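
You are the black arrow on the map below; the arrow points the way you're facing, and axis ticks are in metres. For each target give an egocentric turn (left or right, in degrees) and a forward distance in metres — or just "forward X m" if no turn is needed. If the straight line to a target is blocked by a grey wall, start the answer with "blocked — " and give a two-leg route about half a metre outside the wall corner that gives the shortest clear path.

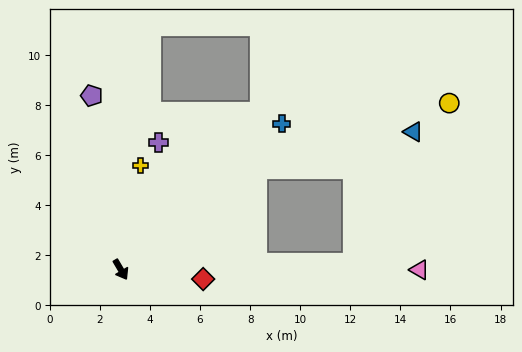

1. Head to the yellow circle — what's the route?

blocked — turn left 96°, forward 6.8 m, then turn right 18°, forward 8.1 m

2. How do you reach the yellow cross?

turn left 139°, forward 4.2 m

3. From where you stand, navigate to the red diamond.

turn left 53°, forward 3.3 m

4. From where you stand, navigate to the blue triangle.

blocked — turn left 96°, forward 6.8 m, then turn right 23°, forward 6.4 m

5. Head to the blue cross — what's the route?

turn left 102°, forward 8.7 m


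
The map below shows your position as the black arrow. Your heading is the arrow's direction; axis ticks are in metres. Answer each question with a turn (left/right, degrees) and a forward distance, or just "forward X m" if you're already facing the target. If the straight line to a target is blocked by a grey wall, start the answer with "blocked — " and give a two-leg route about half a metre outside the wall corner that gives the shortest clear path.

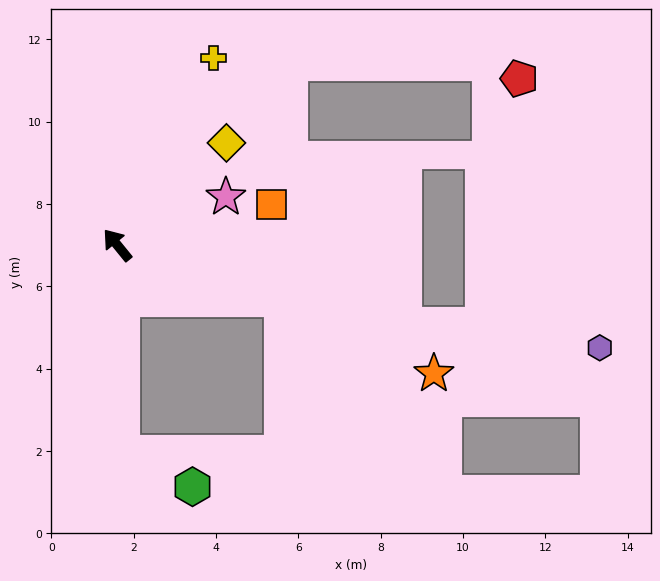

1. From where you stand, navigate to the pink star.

turn right 105°, forward 2.9 m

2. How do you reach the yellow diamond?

turn right 86°, forward 3.6 m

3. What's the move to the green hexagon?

blocked — turn left 142°, forward 5.0 m, then turn left 63°, forward 1.9 m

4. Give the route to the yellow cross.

turn right 66°, forward 5.1 m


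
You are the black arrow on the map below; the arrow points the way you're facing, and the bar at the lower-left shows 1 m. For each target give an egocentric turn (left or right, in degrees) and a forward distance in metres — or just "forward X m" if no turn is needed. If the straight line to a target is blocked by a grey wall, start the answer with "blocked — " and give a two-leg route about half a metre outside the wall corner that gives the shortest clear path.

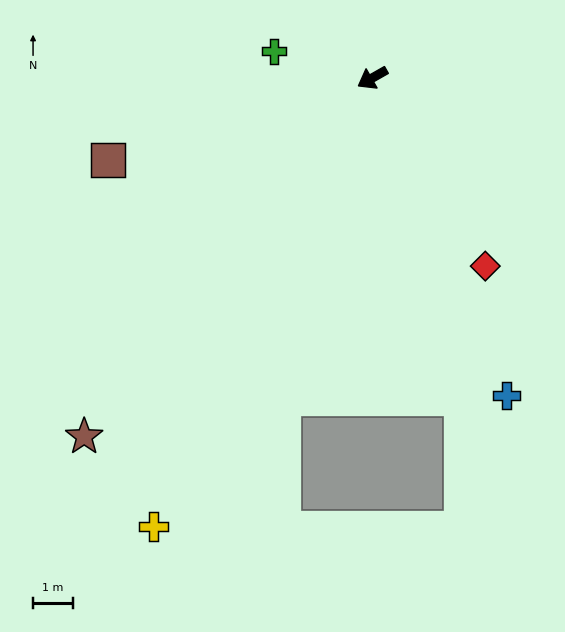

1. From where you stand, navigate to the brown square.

turn right 13°, forward 6.9 m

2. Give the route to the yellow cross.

turn left 34°, forward 12.4 m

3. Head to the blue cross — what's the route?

turn left 83°, forward 8.6 m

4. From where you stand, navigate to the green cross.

turn right 45°, forward 2.5 m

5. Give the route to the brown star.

turn left 22°, forward 11.4 m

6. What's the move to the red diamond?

turn left 91°, forward 5.5 m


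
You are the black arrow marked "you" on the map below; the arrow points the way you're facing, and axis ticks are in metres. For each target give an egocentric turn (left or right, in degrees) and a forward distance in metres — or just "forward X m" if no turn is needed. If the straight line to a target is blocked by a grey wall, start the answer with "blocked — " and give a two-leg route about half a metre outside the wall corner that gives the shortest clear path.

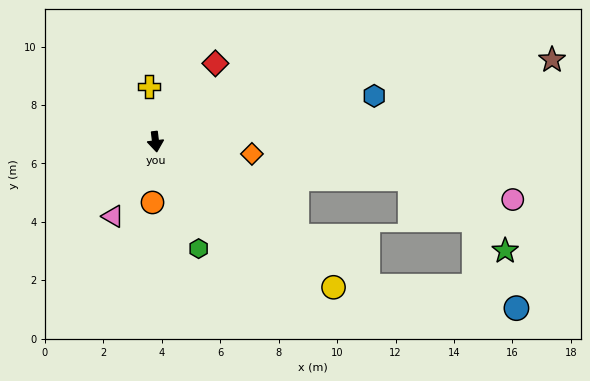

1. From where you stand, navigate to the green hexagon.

turn left 15°, forward 3.9 m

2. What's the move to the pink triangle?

turn right 37°, forward 2.9 m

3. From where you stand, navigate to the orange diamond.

turn left 76°, forward 3.3 m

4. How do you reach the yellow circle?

turn left 44°, forward 7.9 m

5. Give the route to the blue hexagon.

turn left 95°, forward 7.6 m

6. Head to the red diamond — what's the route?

turn left 136°, forward 3.4 m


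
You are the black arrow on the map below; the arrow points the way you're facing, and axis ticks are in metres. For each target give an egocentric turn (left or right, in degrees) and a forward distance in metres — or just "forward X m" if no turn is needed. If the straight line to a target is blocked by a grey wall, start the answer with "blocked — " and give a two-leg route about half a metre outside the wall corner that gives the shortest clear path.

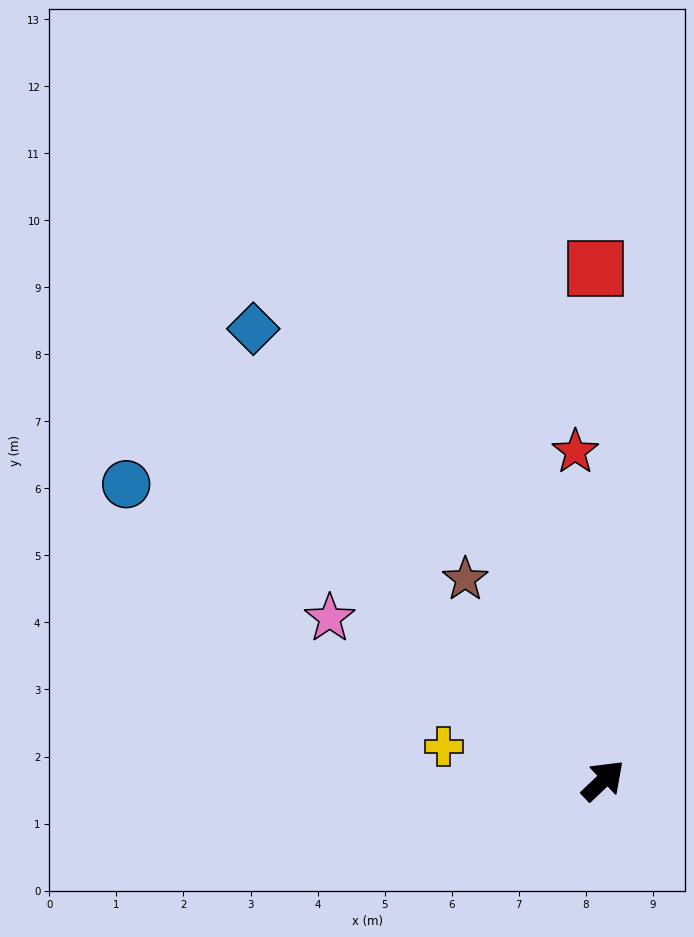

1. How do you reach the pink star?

turn left 106°, forward 4.7 m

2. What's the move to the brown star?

turn left 81°, forward 3.6 m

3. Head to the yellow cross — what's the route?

turn left 125°, forward 2.4 m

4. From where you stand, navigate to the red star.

turn left 51°, forward 4.9 m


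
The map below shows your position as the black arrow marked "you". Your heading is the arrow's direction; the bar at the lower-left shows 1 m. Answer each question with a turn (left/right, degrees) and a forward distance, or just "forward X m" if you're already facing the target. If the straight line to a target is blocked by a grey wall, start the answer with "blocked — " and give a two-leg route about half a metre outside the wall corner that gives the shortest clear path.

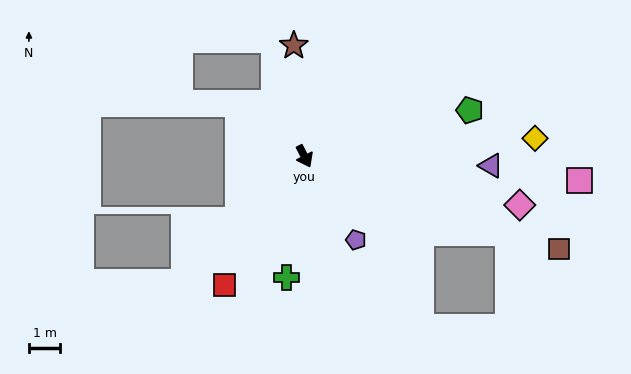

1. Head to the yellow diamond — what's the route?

turn left 67°, forward 7.3 m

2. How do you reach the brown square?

turn left 43°, forward 8.6 m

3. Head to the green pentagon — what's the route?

turn left 78°, forward 5.4 m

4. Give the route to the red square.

turn right 59°, forward 4.8 m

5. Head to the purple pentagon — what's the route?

turn left 4°, forward 3.1 m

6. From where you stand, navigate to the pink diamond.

turn left 50°, forward 7.0 m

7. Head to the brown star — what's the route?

turn left 158°, forward 3.5 m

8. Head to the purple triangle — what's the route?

turn left 60°, forward 5.9 m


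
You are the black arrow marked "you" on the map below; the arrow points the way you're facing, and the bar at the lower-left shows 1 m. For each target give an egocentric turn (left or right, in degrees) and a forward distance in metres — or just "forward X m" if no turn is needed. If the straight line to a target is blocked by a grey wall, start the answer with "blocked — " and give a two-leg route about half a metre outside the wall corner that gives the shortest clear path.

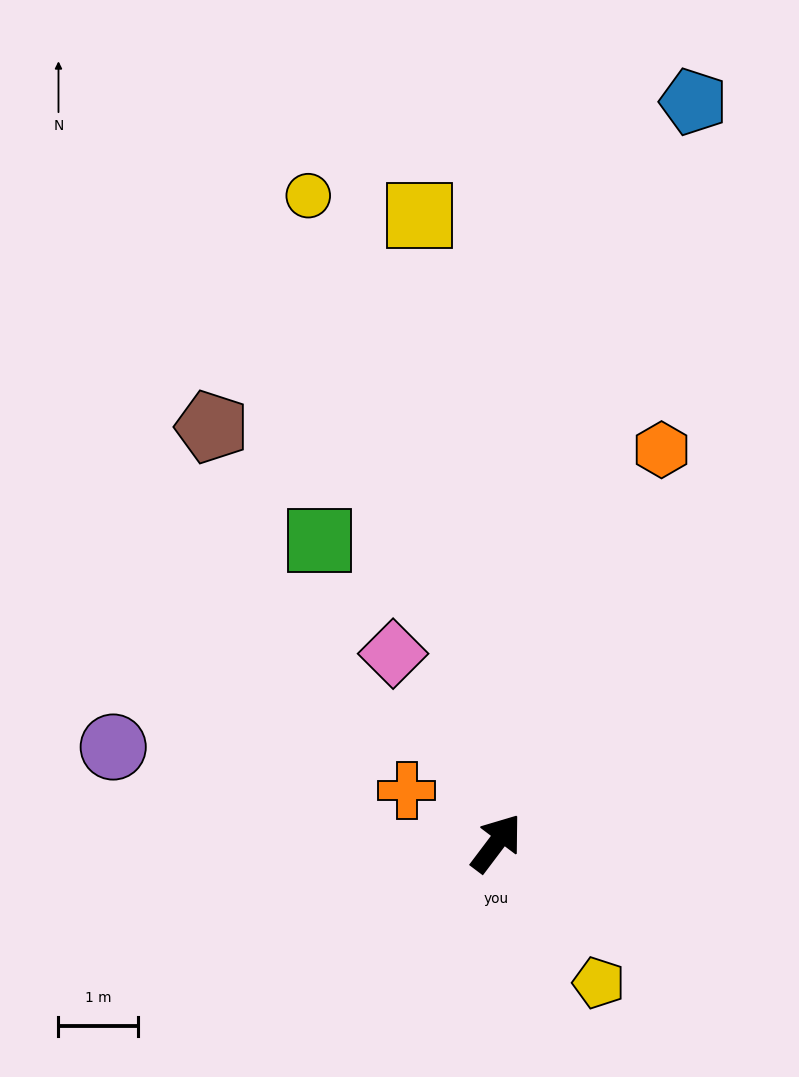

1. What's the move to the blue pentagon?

turn left 22°, forward 9.7 m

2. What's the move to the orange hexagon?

turn left 14°, forward 5.4 m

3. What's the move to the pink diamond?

turn left 66°, forward 2.7 m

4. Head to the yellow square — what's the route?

turn left 44°, forward 8.0 m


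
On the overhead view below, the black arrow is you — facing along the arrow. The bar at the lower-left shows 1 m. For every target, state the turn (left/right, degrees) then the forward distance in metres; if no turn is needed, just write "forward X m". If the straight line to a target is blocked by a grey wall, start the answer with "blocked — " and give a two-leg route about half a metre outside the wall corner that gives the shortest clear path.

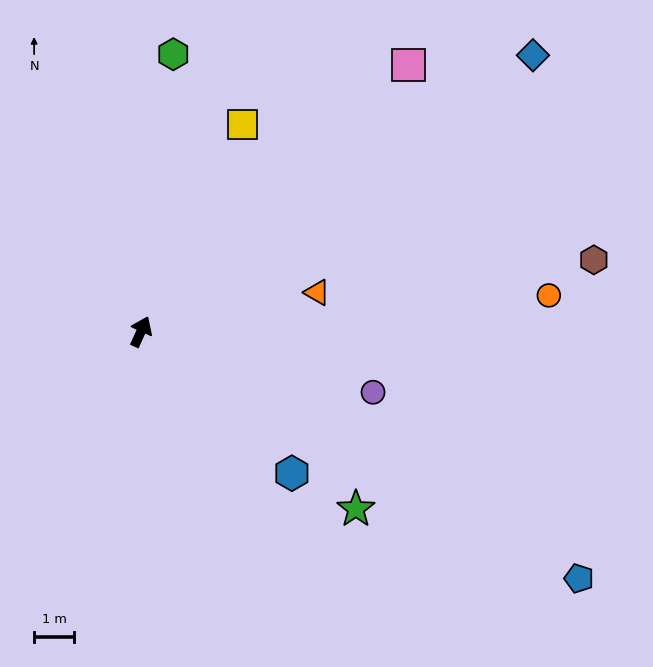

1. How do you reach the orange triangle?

turn right 53°, forward 4.5 m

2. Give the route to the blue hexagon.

turn right 109°, forward 5.2 m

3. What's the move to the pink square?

turn right 21°, forward 9.5 m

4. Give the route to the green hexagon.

turn left 18°, forward 7.0 m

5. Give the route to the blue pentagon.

turn right 95°, forward 12.6 m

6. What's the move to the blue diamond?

turn right 30°, forward 12.1 m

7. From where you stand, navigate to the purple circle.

turn right 80°, forward 6.0 m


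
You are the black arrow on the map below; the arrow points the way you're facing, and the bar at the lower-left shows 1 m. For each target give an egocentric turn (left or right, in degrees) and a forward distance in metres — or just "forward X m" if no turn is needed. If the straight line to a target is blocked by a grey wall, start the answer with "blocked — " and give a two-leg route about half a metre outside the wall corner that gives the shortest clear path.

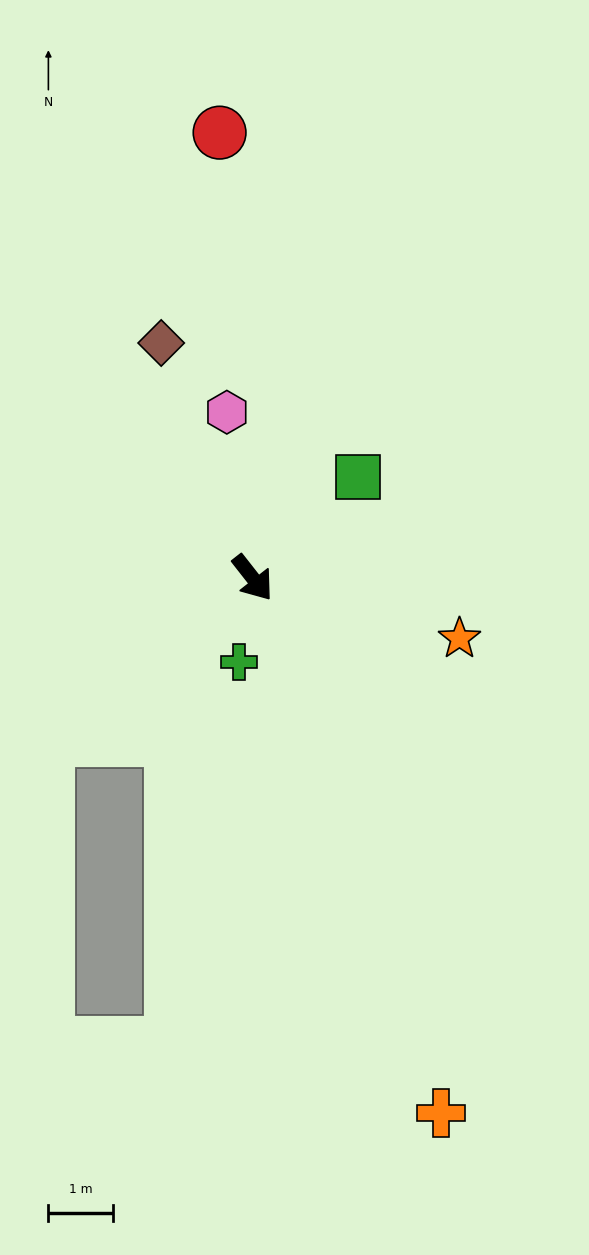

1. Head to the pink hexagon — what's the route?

turn left 151°, forward 2.6 m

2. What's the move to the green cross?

turn right 48°, forward 1.3 m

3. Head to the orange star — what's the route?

turn left 36°, forward 3.4 m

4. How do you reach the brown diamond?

turn left 163°, forward 3.9 m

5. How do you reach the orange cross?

turn right 19°, forward 8.8 m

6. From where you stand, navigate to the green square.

turn left 96°, forward 2.3 m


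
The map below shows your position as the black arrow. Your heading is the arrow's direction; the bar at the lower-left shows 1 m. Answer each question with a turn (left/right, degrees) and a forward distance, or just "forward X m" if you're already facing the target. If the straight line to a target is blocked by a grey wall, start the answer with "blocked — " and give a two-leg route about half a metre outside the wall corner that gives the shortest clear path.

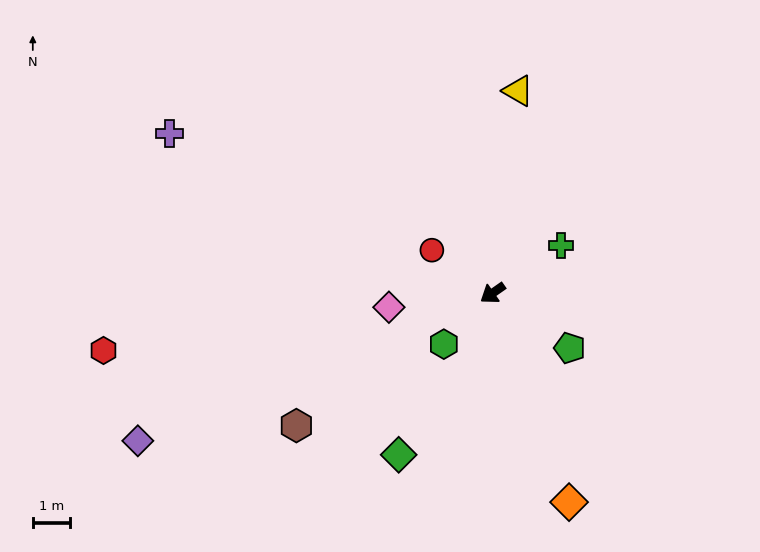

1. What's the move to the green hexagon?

turn left 11°, forward 1.9 m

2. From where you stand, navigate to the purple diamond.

turn right 12°, forward 10.3 m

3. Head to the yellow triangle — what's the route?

turn right 132°, forward 5.5 m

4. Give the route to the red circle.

turn right 70°, forward 2.0 m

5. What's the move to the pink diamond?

turn right 27°, forward 2.8 m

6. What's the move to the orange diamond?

turn left 75°, forward 6.0 m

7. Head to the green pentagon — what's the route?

turn left 110°, forward 2.5 m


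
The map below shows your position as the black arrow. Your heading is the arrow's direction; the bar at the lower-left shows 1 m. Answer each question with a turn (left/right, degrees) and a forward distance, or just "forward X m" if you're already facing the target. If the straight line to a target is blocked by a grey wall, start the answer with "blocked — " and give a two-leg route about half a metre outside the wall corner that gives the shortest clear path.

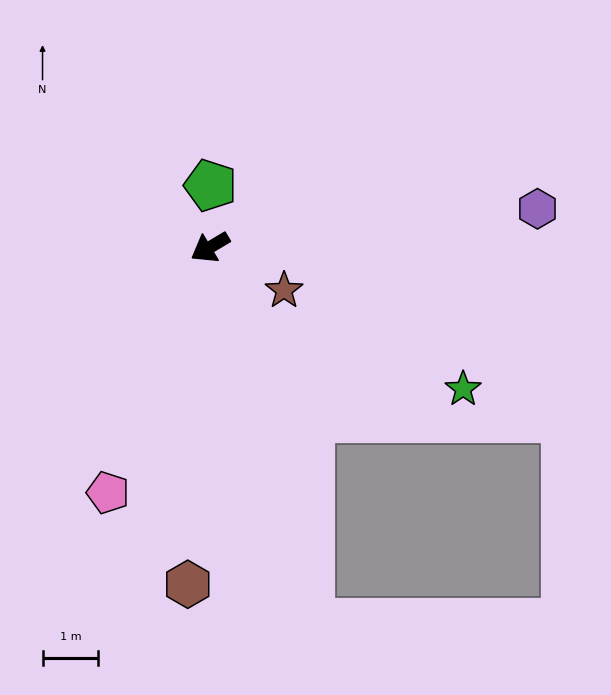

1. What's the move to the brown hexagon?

turn left 55°, forward 6.0 m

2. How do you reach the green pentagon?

turn right 121°, forward 1.1 m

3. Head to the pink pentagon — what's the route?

turn left 37°, forward 4.8 m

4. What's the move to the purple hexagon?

turn left 156°, forward 5.9 m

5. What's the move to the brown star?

turn left 119°, forward 1.5 m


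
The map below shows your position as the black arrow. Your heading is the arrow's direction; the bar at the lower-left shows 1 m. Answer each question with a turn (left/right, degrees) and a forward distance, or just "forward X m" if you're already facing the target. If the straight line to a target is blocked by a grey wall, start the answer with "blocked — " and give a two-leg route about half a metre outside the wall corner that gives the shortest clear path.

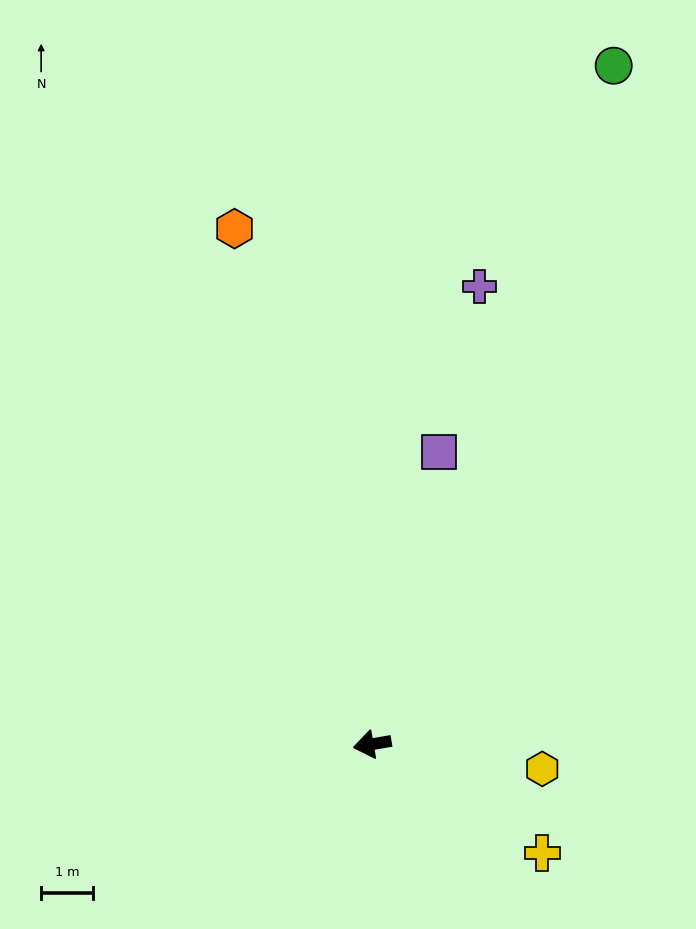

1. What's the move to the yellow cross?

turn left 138°, forward 3.9 m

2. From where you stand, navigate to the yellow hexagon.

turn left 162°, forward 3.3 m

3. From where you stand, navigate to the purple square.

turn right 113°, forward 5.8 m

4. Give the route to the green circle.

turn right 119°, forward 14.0 m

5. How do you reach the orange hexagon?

turn right 85°, forward 10.3 m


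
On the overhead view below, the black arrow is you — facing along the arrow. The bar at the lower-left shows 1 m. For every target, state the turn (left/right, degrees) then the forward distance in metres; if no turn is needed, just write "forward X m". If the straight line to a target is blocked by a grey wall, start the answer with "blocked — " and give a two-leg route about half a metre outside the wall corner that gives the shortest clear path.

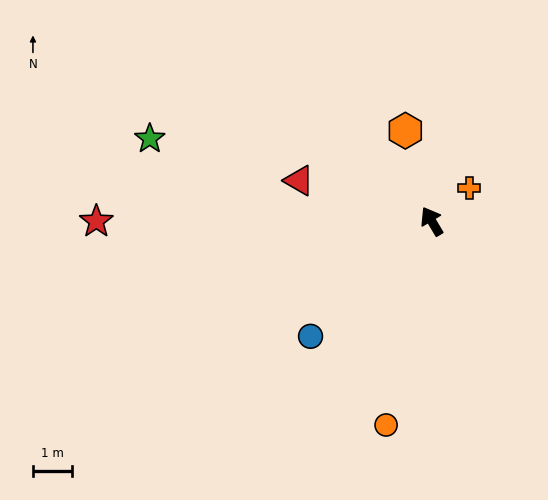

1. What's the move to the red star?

turn left 59°, forward 8.6 m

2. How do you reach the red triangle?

turn left 42°, forward 3.6 m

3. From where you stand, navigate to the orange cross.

turn right 79°, forward 1.3 m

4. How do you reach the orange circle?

turn left 137°, forward 5.4 m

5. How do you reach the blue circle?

turn left 103°, forward 4.3 m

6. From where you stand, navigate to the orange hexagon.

turn right 14°, forward 2.4 m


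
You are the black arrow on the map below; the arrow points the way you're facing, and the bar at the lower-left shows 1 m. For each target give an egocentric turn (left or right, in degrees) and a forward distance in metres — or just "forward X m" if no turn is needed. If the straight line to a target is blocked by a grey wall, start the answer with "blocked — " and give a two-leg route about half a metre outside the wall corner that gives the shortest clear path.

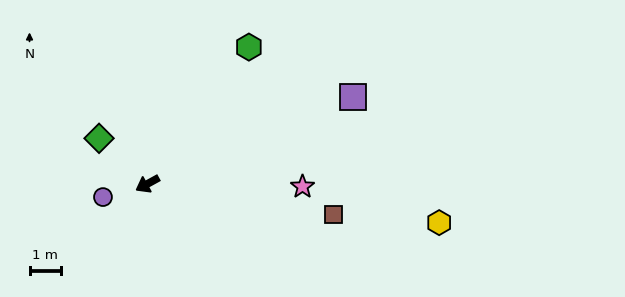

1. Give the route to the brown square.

turn left 142°, forward 6.0 m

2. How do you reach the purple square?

turn left 174°, forward 7.2 m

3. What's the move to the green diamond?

turn right 72°, forward 2.1 m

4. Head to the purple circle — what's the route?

turn right 12°, forward 1.5 m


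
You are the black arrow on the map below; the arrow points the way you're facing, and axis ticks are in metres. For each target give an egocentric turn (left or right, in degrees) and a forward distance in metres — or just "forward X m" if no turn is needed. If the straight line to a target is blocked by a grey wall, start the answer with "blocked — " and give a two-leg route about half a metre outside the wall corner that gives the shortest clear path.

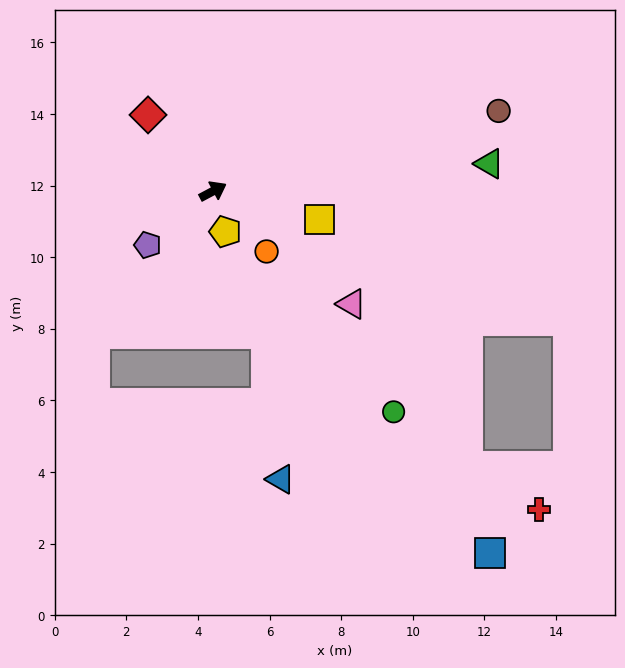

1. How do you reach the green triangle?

turn right 22°, forward 7.8 m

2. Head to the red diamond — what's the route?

turn left 102°, forward 2.8 m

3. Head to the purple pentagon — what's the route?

turn right 169°, forward 2.4 m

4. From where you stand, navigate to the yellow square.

turn right 43°, forward 3.1 m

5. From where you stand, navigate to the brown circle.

turn right 12°, forward 8.3 m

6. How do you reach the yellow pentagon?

turn right 101°, forward 1.2 m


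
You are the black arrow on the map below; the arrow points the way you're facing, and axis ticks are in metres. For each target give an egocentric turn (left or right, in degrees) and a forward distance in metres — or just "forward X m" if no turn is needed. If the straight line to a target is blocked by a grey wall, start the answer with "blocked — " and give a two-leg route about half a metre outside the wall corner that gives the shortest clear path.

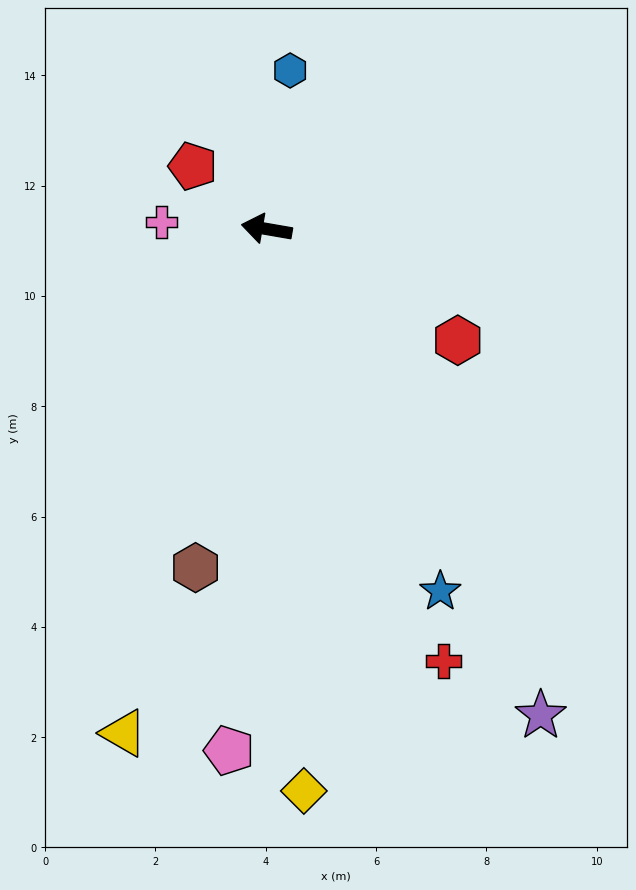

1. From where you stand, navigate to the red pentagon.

turn right 31°, forward 1.8 m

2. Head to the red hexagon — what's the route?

turn left 160°, forward 4.0 m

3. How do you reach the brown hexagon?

turn left 88°, forward 6.3 m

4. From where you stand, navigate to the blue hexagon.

turn right 89°, forward 2.9 m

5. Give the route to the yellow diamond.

turn left 104°, forward 10.2 m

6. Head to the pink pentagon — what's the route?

turn left 96°, forward 9.5 m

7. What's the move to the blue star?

turn left 125°, forward 7.3 m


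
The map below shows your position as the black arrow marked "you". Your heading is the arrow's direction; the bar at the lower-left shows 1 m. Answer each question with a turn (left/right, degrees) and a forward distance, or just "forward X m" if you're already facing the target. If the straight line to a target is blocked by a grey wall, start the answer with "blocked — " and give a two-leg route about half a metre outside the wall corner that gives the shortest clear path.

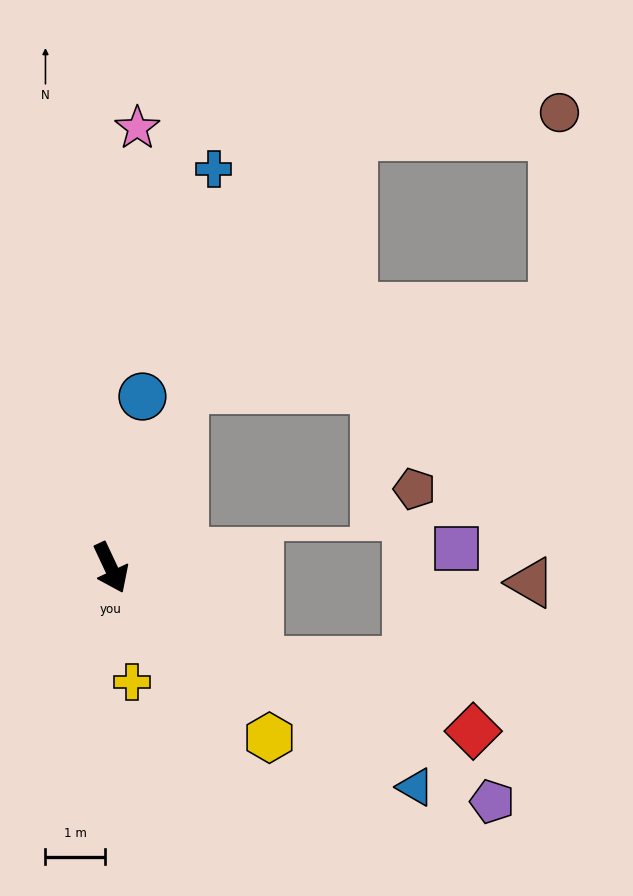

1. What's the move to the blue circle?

turn left 144°, forward 2.9 m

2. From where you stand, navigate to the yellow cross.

turn right 15°, forward 1.9 m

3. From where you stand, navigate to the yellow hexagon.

turn left 18°, forward 3.9 m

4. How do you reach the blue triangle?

turn left 29°, forward 6.3 m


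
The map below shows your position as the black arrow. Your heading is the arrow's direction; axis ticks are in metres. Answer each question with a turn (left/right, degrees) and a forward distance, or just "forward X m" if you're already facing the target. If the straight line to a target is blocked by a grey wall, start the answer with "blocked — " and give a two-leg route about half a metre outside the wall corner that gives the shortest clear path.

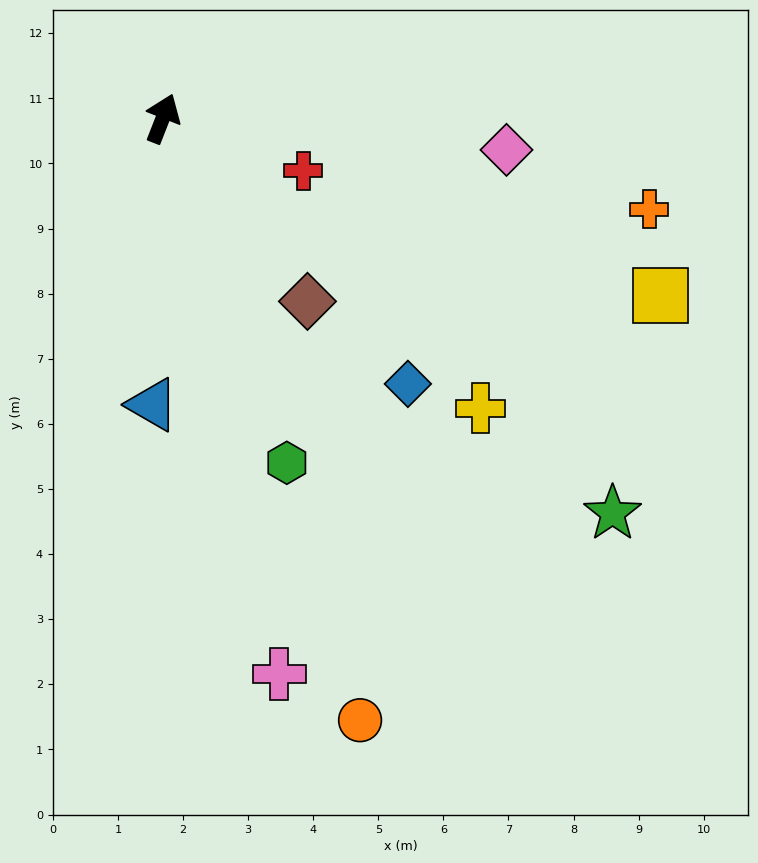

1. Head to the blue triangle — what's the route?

turn right 161°, forward 4.4 m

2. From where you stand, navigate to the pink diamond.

turn right 74°, forward 5.3 m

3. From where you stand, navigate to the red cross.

turn right 89°, forward 2.3 m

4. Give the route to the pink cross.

turn right 147°, forward 8.7 m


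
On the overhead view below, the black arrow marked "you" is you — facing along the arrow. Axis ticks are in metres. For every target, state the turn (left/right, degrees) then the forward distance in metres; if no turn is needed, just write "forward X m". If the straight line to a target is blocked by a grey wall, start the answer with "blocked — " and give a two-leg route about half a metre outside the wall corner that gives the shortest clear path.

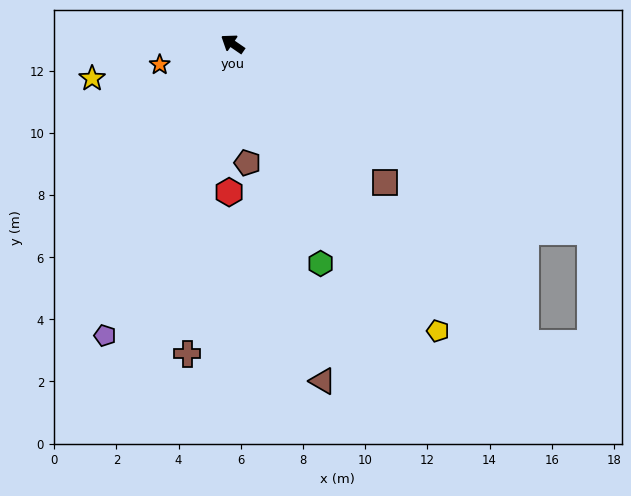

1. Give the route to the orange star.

turn left 50°, forward 2.4 m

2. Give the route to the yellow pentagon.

turn left 160°, forward 11.4 m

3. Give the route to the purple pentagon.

turn left 101°, forward 10.2 m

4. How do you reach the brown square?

turn left 172°, forward 6.6 m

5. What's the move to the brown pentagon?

turn left 132°, forward 3.9 m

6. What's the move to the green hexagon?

turn left 146°, forward 7.6 m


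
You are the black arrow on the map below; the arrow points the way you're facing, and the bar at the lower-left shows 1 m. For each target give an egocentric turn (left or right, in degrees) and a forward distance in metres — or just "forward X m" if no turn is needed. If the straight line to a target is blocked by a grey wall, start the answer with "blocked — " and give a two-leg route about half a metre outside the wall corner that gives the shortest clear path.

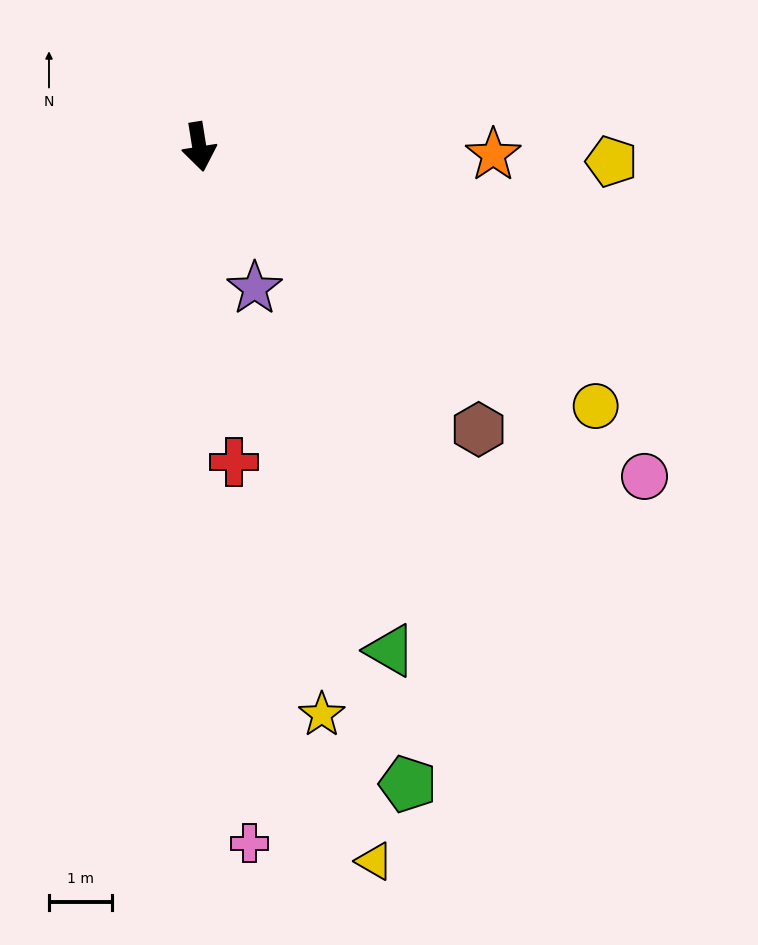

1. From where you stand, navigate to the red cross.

turn right 3°, forward 5.0 m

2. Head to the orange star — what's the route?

turn left 79°, forward 4.7 m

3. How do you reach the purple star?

turn left 12°, forward 2.4 m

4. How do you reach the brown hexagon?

turn left 36°, forward 6.3 m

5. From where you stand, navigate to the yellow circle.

turn left 48°, forward 7.5 m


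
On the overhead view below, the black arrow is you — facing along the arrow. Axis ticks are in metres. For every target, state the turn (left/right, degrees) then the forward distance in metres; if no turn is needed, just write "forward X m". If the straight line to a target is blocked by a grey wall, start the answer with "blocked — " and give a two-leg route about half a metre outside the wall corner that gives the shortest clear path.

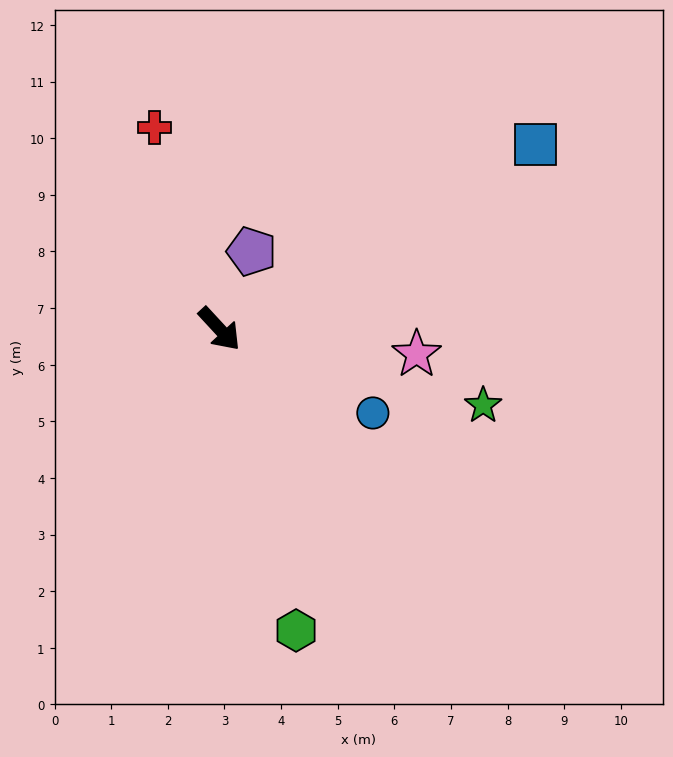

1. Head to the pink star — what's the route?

turn left 40°, forward 3.5 m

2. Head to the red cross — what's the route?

turn left 155°, forward 3.7 m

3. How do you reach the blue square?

turn left 78°, forward 6.5 m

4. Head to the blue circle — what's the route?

turn left 19°, forward 3.1 m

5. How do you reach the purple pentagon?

turn left 115°, forward 1.5 m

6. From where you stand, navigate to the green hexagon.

turn right 28°, forward 5.5 m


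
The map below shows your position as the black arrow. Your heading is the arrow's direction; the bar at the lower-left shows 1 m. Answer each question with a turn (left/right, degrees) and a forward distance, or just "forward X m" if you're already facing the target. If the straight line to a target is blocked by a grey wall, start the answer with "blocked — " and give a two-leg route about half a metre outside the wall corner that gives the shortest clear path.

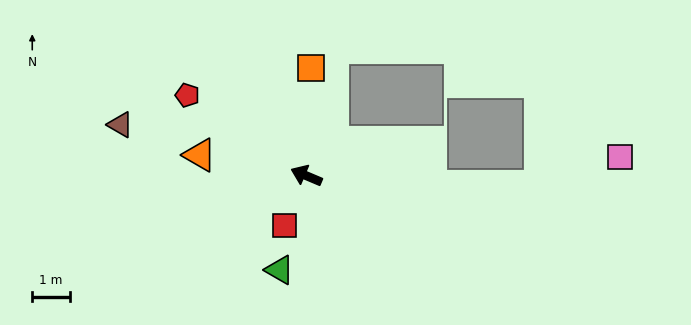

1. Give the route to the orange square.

turn right 69°, forward 2.9 m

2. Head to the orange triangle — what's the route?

turn left 12°, forward 2.9 m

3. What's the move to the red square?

turn left 89°, forward 1.4 m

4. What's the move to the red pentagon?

turn right 11°, forward 3.8 m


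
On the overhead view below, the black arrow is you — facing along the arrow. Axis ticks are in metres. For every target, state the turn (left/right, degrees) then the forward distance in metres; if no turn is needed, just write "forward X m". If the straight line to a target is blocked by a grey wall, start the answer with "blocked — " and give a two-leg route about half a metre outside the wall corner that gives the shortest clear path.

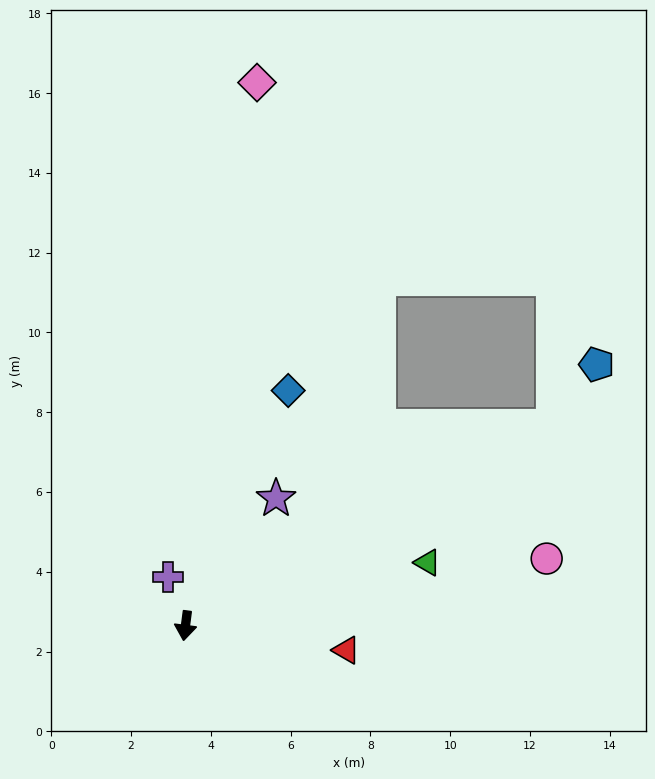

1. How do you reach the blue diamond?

turn left 164°, forward 6.4 m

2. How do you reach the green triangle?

turn left 112°, forward 6.3 m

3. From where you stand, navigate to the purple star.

turn left 152°, forward 3.9 m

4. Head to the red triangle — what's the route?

turn left 89°, forward 4.1 m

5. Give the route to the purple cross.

turn right 153°, forward 1.3 m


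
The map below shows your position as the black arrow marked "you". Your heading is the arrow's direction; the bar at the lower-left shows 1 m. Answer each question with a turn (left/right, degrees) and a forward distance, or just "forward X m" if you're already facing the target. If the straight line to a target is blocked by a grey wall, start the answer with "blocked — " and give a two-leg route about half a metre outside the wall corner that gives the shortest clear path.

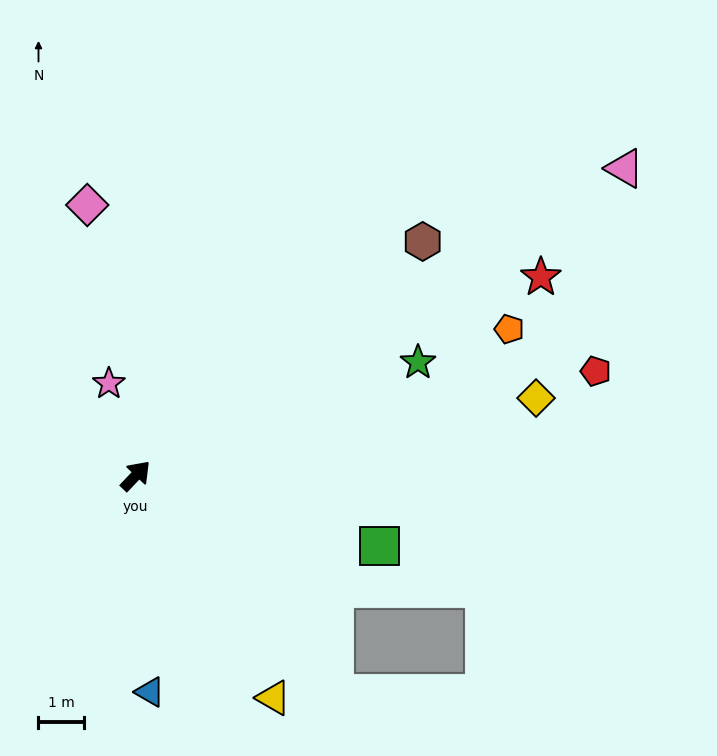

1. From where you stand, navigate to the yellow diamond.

turn right 36°, forward 8.9 m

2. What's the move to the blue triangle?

turn right 133°, forward 4.8 m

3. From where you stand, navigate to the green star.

turn right 25°, forward 6.7 m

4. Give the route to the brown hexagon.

turn right 7°, forward 8.1 m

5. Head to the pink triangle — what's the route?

turn right 14°, forward 12.7 m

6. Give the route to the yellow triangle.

turn right 105°, forward 5.7 m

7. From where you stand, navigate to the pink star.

turn left 60°, forward 2.1 m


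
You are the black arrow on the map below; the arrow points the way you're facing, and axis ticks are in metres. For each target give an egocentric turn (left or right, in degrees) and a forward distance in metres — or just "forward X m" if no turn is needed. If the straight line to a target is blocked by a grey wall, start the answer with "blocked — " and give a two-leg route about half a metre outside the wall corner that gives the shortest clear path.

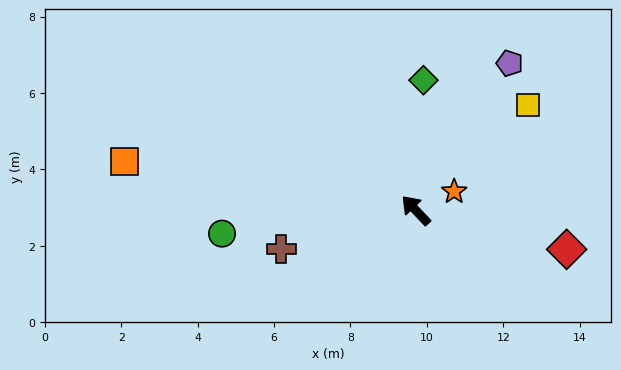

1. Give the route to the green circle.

turn left 54°, forward 5.1 m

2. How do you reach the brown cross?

turn left 63°, forward 3.7 m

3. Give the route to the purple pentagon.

turn right 76°, forward 4.6 m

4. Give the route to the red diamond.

turn right 148°, forward 4.1 m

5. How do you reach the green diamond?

turn right 47°, forward 3.4 m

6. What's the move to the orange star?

turn right 107°, forward 1.1 m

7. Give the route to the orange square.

turn left 37°, forward 7.7 m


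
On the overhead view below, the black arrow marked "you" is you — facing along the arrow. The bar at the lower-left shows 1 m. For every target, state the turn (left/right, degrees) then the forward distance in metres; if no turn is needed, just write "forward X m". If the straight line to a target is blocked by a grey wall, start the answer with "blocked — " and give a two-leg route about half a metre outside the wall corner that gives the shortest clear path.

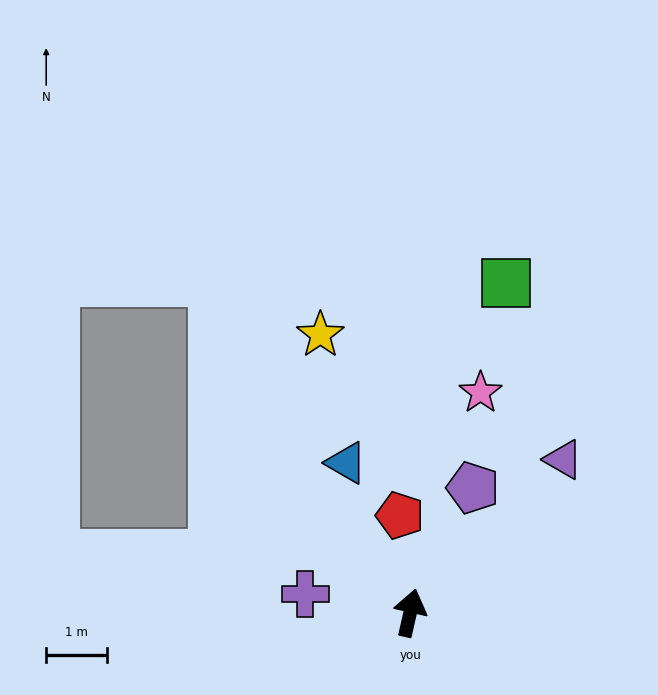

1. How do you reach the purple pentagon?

turn right 14°, forward 2.3 m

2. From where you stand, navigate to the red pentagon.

turn left 19°, forward 1.6 m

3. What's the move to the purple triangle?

turn right 32°, forward 3.5 m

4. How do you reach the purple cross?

turn left 93°, forward 1.7 m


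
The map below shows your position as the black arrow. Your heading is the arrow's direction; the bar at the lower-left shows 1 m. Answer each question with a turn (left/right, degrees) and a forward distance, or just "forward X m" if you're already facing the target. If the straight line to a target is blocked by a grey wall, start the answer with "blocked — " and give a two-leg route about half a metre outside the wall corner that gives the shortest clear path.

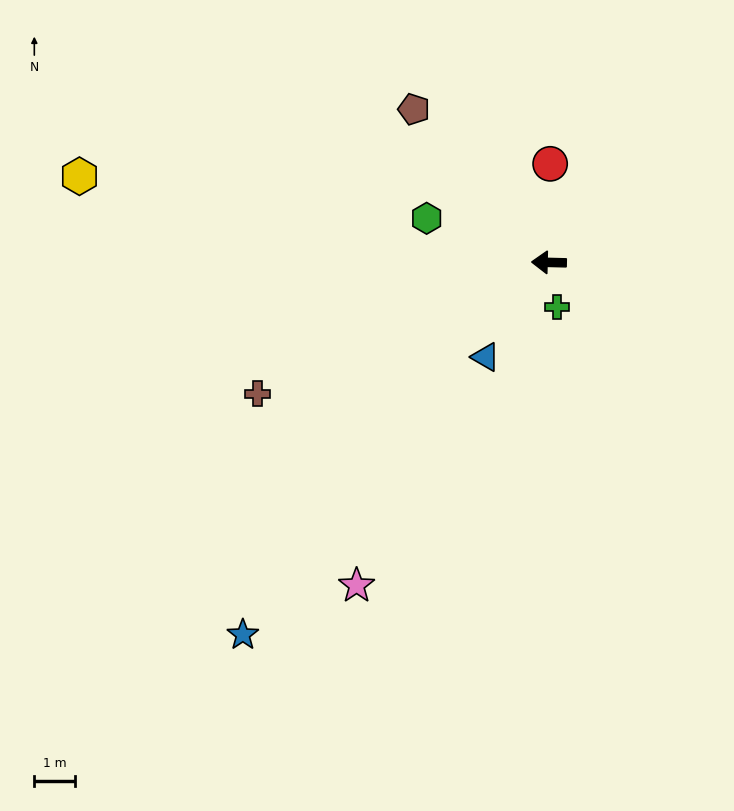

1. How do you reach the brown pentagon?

turn right 47°, forward 5.0 m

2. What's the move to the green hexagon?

turn right 18°, forward 3.2 m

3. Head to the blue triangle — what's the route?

turn left 58°, forward 2.8 m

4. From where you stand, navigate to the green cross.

turn left 101°, forward 1.1 m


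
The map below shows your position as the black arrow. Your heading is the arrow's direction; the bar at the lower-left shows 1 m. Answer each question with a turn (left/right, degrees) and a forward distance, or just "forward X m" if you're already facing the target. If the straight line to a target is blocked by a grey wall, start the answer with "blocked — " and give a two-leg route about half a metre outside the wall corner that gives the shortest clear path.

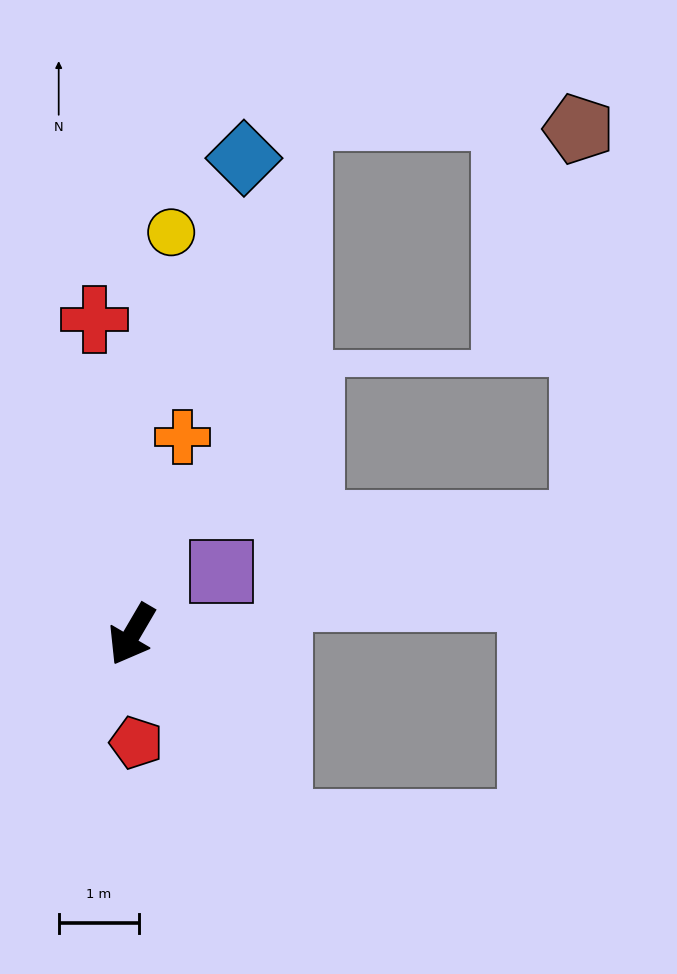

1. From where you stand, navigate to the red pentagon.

turn left 33°, forward 1.3 m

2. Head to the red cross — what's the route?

turn right 143°, forward 3.9 m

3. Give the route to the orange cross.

turn right 164°, forward 2.5 m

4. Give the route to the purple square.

turn left 155°, forward 1.4 m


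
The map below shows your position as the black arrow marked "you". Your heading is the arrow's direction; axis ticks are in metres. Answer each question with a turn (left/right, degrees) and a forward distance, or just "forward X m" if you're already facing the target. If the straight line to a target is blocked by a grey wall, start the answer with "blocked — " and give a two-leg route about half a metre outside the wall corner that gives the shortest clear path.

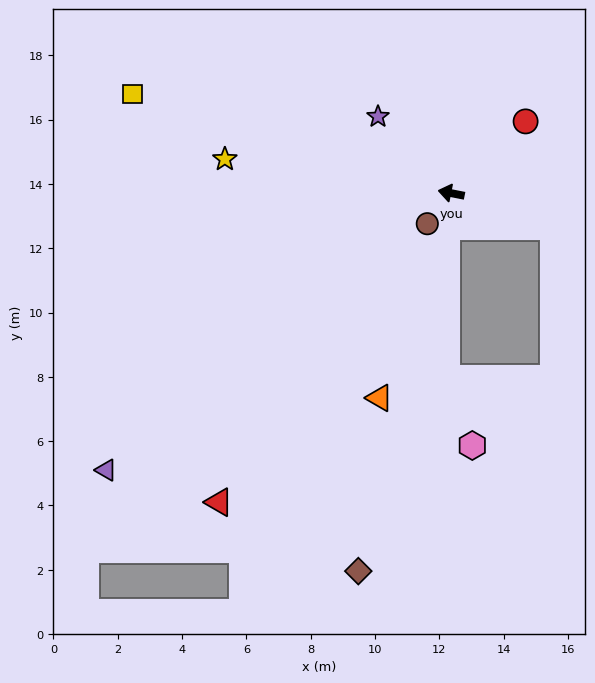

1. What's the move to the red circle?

turn right 125°, forward 3.2 m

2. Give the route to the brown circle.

turn left 63°, forward 1.2 m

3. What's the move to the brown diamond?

turn left 87°, forward 12.1 m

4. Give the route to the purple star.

turn right 35°, forward 3.3 m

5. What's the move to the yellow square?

turn right 6°, forward 10.4 m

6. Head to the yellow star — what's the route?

turn left 3°, forward 7.1 m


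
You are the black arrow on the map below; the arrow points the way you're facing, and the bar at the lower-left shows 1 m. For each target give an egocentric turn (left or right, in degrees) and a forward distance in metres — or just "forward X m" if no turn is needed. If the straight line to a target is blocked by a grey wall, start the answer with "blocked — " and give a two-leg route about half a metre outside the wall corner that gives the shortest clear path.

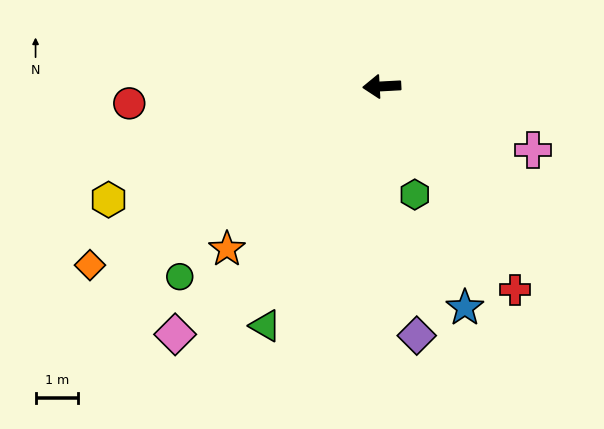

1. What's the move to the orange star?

turn left 43°, forward 5.3 m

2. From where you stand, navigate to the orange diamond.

turn left 28°, forward 8.1 m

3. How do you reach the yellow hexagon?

turn left 19°, forward 7.0 m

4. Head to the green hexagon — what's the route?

turn left 104°, forward 2.7 m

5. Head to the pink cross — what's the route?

turn left 154°, forward 3.9 m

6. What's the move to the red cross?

turn left 120°, forward 5.7 m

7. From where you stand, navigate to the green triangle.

turn left 61°, forward 6.3 m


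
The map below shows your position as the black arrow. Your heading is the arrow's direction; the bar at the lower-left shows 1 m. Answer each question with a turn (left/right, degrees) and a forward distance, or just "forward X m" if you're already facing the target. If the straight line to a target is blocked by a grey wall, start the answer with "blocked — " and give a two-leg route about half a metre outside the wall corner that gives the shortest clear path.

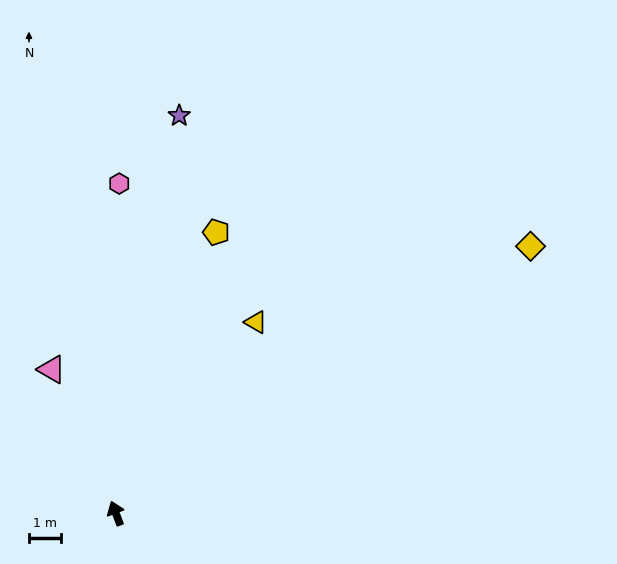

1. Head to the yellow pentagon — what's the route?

turn right 40°, forward 9.4 m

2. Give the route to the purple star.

turn right 30°, forward 12.7 m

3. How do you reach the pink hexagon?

turn right 21°, forward 10.4 m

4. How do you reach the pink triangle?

turn left 3°, forward 5.0 m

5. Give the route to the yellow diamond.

turn right 78°, forward 15.6 m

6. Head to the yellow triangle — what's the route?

turn right 57°, forward 7.5 m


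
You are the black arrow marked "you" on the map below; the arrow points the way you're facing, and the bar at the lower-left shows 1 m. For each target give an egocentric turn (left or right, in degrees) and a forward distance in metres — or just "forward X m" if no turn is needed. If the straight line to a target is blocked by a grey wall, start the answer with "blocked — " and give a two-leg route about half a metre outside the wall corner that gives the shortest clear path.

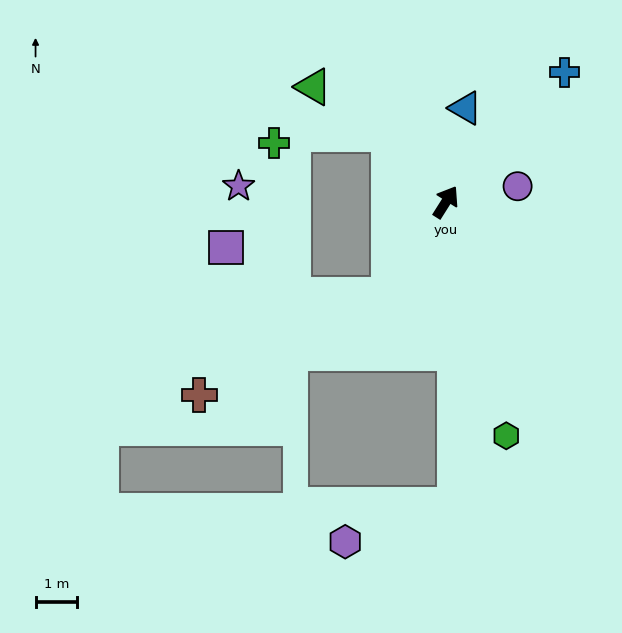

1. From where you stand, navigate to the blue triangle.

turn left 21°, forward 2.3 m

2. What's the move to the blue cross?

turn right 10°, forward 4.2 m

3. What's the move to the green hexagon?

turn right 133°, forward 5.8 m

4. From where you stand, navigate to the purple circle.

turn right 45°, forward 1.8 m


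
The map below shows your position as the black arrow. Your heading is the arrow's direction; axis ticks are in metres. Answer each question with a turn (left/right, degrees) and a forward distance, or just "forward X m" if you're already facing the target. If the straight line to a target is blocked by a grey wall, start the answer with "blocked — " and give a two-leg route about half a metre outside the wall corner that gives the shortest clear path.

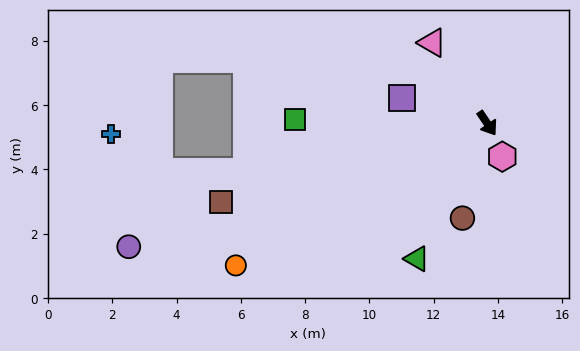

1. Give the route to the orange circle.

turn right 95°, forward 9.0 m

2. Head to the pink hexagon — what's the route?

turn right 10°, forward 1.1 m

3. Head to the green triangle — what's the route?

turn right 62°, forward 4.7 m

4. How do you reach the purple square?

turn right 141°, forward 2.8 m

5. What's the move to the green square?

turn right 125°, forward 6.0 m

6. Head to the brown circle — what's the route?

turn right 49°, forward 3.0 m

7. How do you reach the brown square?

turn right 108°, forward 8.6 m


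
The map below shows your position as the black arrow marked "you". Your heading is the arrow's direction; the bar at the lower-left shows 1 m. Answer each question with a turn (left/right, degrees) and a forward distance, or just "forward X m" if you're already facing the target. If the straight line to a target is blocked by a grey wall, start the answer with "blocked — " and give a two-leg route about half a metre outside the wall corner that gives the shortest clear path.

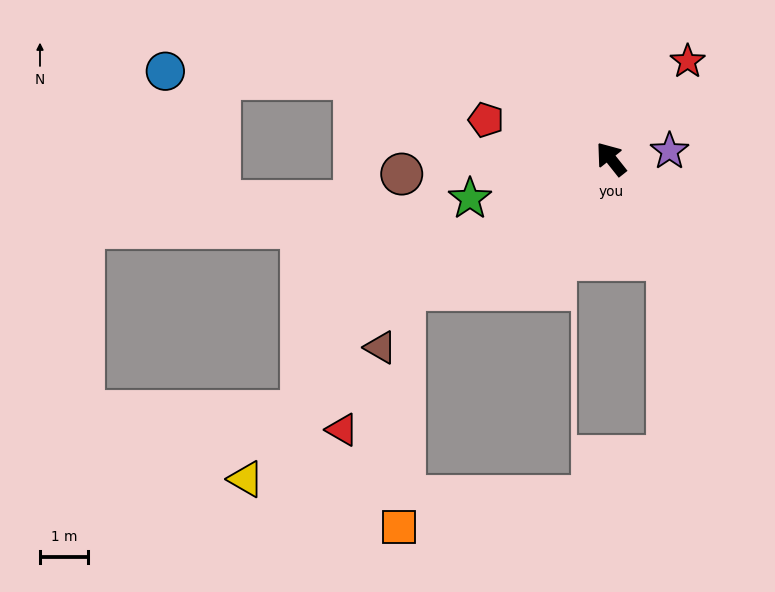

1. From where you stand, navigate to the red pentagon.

turn left 34°, forward 2.7 m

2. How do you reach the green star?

turn left 67°, forward 3.0 m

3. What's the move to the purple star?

turn right 121°, forward 1.2 m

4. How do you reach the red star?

turn right 77°, forward 2.6 m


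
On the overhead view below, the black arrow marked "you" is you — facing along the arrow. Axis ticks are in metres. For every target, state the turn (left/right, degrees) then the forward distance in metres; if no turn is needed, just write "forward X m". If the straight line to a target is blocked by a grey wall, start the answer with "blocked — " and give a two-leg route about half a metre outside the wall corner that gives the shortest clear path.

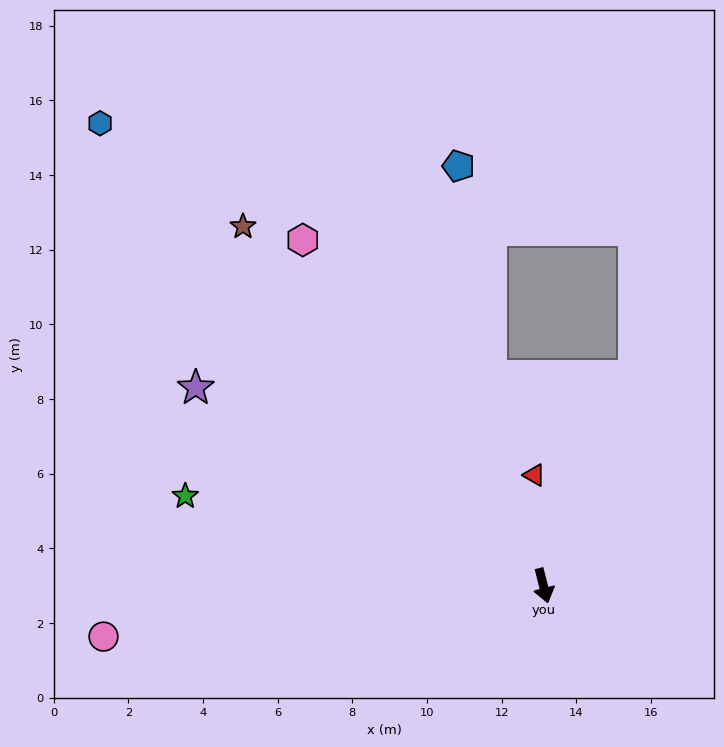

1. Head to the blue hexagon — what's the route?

turn right 150°, forward 17.2 m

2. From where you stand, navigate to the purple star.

turn right 134°, forward 10.7 m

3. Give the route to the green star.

turn right 118°, forward 9.9 m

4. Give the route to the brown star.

turn right 154°, forward 12.5 m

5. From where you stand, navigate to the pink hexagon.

turn right 159°, forward 11.3 m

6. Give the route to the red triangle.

turn left 170°, forward 3.0 m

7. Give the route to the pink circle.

turn right 98°, forward 11.9 m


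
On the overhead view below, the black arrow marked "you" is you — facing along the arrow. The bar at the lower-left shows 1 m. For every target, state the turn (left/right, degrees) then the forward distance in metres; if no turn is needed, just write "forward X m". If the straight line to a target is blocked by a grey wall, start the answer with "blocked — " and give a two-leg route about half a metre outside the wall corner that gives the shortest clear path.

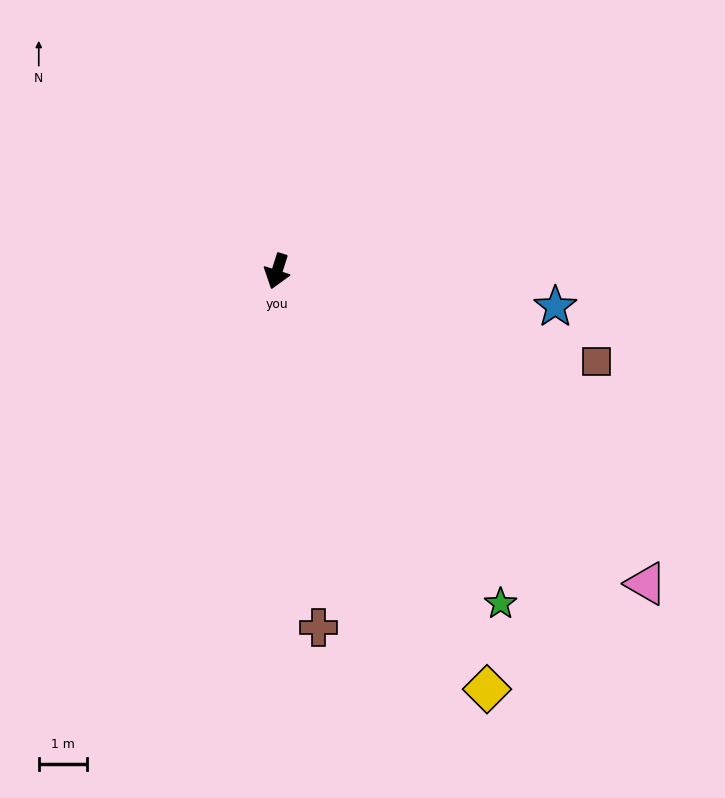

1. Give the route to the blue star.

turn left 100°, forward 5.8 m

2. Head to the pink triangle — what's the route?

turn left 67°, forward 10.1 m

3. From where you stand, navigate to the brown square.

turn left 92°, forward 6.9 m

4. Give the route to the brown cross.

turn left 24°, forward 7.5 m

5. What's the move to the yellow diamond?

turn left 44°, forward 9.7 m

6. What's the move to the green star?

turn left 52°, forward 8.3 m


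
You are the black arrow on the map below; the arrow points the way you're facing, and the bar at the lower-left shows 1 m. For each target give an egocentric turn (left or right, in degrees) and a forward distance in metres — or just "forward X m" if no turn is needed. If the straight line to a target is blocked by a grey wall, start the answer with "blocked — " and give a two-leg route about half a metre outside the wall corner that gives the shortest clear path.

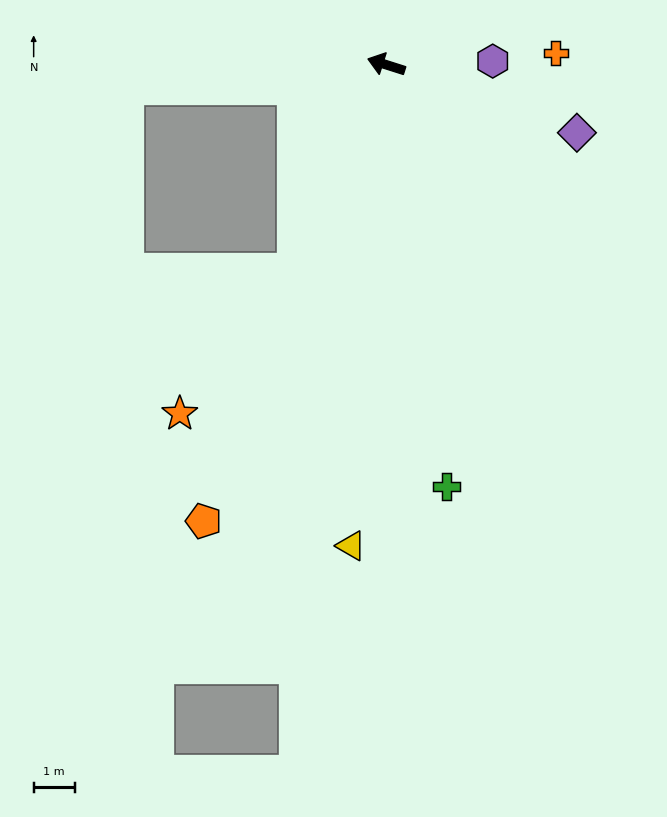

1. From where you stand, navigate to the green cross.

turn left 116°, forward 10.4 m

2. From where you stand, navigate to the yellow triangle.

turn left 103°, forward 11.7 m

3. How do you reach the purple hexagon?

turn right 160°, forward 2.6 m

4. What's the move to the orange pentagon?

turn left 86°, forward 12.0 m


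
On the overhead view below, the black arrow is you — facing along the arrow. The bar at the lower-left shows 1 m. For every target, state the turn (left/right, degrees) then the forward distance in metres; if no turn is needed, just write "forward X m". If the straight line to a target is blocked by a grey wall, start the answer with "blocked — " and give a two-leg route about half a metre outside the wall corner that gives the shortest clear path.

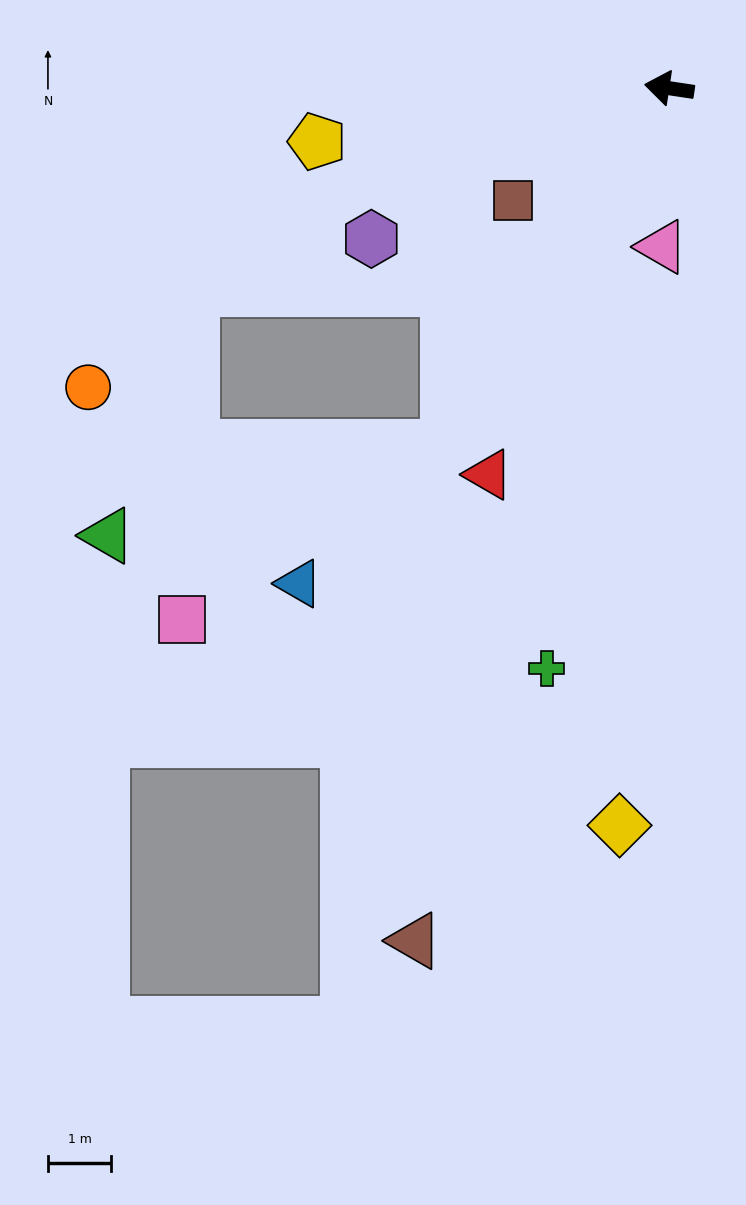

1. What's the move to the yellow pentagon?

turn left 17°, forward 5.6 m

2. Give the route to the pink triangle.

turn left 96°, forward 2.5 m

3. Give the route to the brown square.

turn left 44°, forward 3.0 m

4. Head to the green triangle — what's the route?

blocked — turn left 67°, forward 6.6 m, then turn right 44°, forward 5.5 m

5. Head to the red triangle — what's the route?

turn left 73°, forward 6.7 m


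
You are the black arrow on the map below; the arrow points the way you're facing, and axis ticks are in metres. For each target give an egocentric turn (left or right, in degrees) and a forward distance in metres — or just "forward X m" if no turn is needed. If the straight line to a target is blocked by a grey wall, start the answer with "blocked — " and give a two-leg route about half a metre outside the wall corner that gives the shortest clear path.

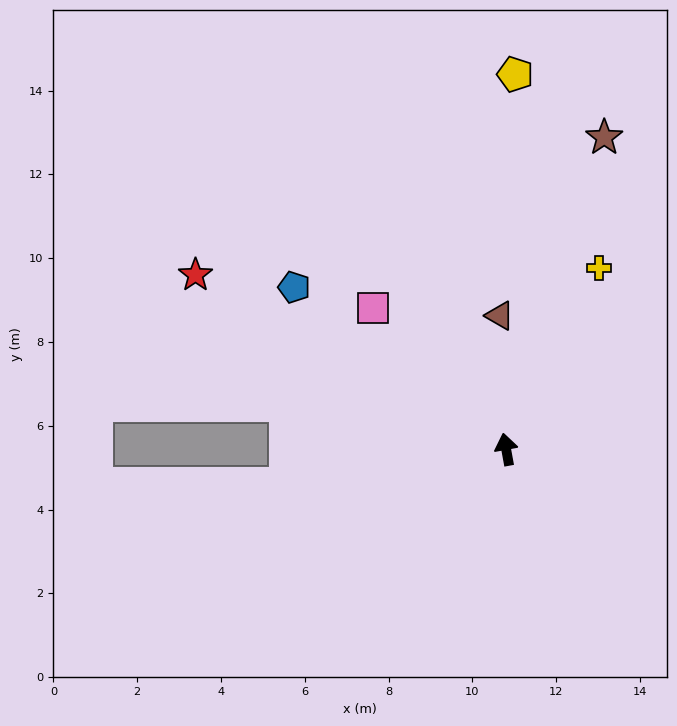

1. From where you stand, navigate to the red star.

turn left 50°, forward 8.5 m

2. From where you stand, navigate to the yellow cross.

turn right 37°, forward 4.9 m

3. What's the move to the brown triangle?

turn right 8°, forward 3.2 m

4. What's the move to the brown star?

turn right 28°, forward 7.8 m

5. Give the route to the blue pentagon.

turn left 42°, forward 6.4 m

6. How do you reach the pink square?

turn left 33°, forward 4.6 m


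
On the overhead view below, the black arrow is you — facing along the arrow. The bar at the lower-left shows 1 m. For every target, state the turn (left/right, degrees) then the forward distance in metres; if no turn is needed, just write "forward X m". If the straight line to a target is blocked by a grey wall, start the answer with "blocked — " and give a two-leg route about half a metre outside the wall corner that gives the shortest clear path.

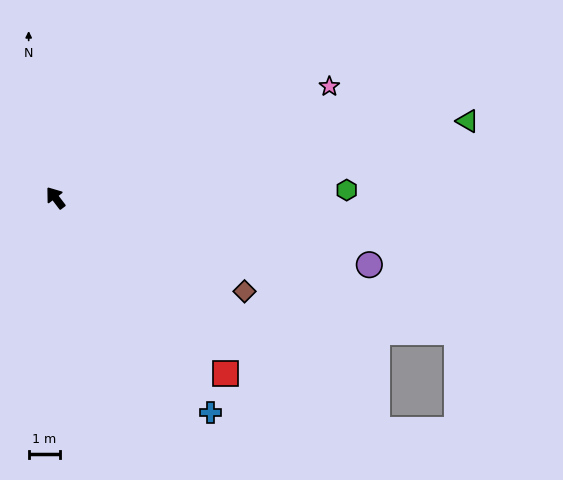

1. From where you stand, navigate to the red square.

turn right 173°, forward 7.9 m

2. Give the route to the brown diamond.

turn right 154°, forward 6.8 m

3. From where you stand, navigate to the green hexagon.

turn right 126°, forward 9.4 m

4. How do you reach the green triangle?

turn right 117°, forward 13.5 m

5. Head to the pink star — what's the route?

turn right 105°, forward 9.5 m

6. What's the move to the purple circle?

turn right 139°, forward 10.4 m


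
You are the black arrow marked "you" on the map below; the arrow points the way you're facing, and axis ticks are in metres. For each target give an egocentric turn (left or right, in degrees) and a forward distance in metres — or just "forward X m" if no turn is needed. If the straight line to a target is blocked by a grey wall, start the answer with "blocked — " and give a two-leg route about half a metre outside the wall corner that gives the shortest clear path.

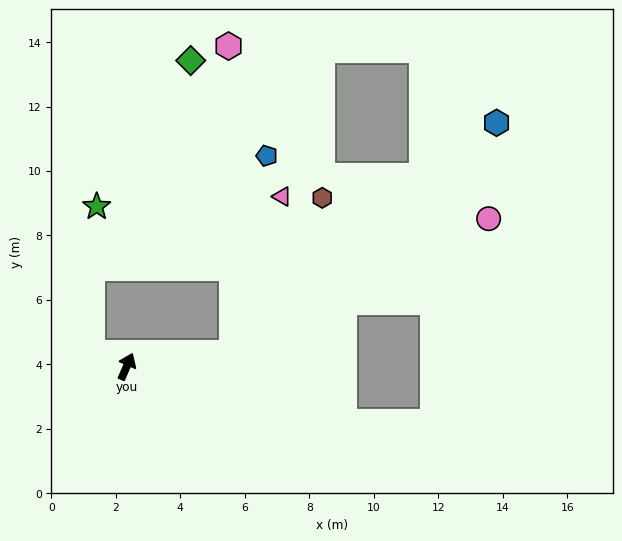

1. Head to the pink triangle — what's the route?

blocked — turn right 59°, forward 3.3 m, then turn left 65°, forward 5.1 m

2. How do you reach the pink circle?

blocked — turn right 59°, forward 3.3 m, then turn left 20°, forward 9.0 m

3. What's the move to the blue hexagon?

blocked — turn right 59°, forward 3.3 m, then turn left 34°, forward 10.9 m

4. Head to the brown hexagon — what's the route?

blocked — turn right 59°, forward 3.3 m, then turn left 53°, forward 5.6 m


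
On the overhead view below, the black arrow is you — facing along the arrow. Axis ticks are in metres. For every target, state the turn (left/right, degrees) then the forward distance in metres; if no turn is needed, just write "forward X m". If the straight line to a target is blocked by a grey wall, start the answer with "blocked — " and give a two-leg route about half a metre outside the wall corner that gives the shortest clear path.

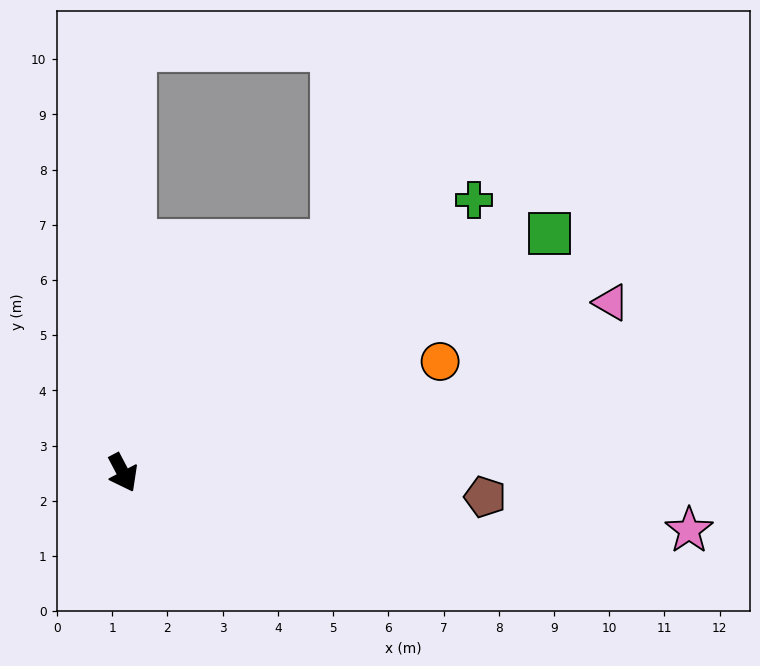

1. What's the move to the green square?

turn left 92°, forward 8.9 m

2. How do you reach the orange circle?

turn left 82°, forward 6.1 m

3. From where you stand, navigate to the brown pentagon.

turn left 58°, forward 6.6 m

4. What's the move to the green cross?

turn left 100°, forward 8.0 m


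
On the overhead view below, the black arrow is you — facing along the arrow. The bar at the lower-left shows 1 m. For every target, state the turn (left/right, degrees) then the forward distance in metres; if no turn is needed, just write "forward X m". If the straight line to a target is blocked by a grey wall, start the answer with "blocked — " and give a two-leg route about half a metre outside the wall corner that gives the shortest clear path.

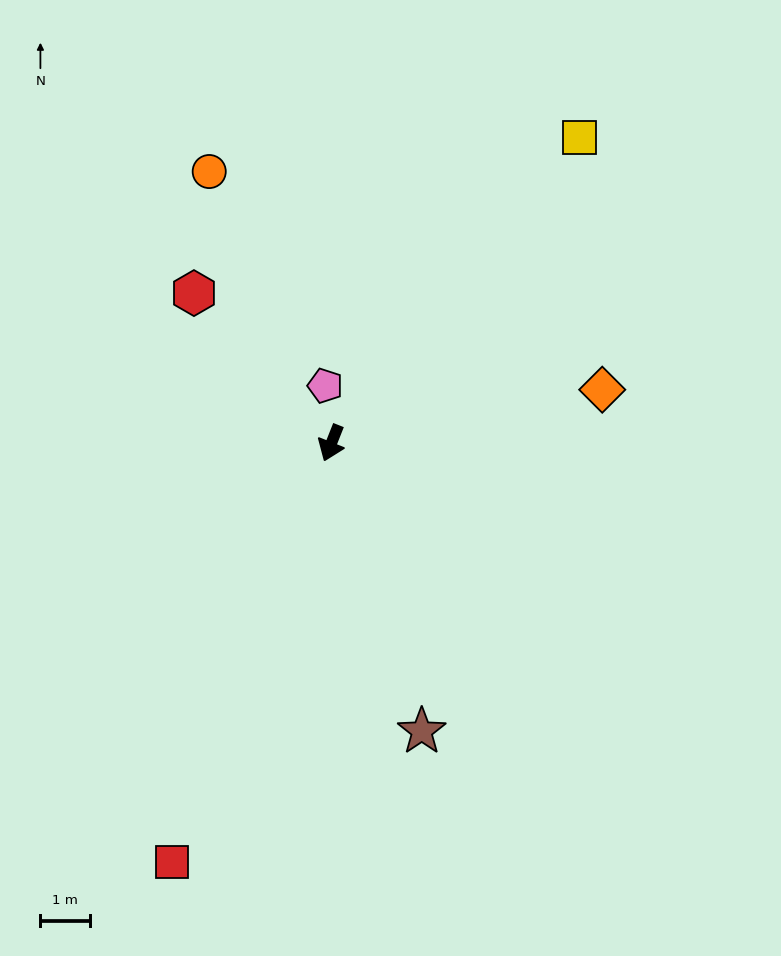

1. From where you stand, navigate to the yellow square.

turn left 163°, forward 7.9 m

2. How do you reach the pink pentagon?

turn right 152°, forward 1.2 m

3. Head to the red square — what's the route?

forward 9.1 m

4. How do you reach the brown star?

turn left 39°, forward 6.1 m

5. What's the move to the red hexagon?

turn right 116°, forward 4.1 m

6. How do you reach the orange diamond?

turn left 123°, forward 5.6 m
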